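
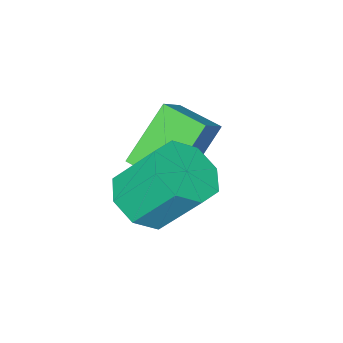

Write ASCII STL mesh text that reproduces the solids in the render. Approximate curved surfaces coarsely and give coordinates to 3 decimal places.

solid 
facet normal 0.316 -0.537 -0.782
outer loop
vertex 0.53 2.823 -3.311
vertex -0.348 2.198 -3.237
vertex -0.101 3.109 -3.762
endloop
endfacet
facet normal 0.563 0.770 -0.300
outer loop
vertex 0.53 2.823 -3.311
vertex -0.101 3.109 -3.762
vertex -0.075 3.847 -1.816
endloop
endfacet
facet normal 0.564 0.770 -0.299
outer loop
vertex -0.075 3.847 -1.816
vertex -0.101 3.109 -3.762
vertex -0.705 4.133 -2.267
endloop
endfacet
facet normal -0.317 0.536 0.783
outer loop
vertex -0.075 3.847 -1.816
vertex -0.705 4.133 -2.267
vertex -0.952 3.222 -1.743
endloop
endfacet
facet normal 0.316 -0.537 -0.782
outer loop
vertex -0.101 3.109 -3.762
vertex -0.348 2.198 -3.237
vertex -0.876 2.862 -3.906
endloop
endfacet
facet normal -0.141 0.789 -0.598
outer loop
vertex -0.101 3.109 -3.762
vertex -0.876 2.862 -3.906
vertex -0.705 4.133 -2.267
endloop
endfacet
facet normal -0.140 0.789 -0.598
outer loop
vertex -0.705 4.133 -2.267
vertex -0.876 2.862 -3.906
vertex -1.481 3.886 -2.411
endloop
endfacet
facet normal -0.316 0.536 0.783
outer loop
vertex -0.705 4.133 -2.267
vertex -1.481 3.886 -2.411
vertex -0.952 3.222 -1.743
endloop
endfacet
facet normal 0.317 -0.536 -0.782
outer loop
vertex -0.876 2.862 -3.906
vertex -0.348 2.198 -3.237
vertex -1.342 2.225 -3.658
endloop
endfacet
facet normal -0.763 0.346 -0.546
outer loop
vertex -0.876 2.862 -3.906
vertex -1.342 2.225 -3.658
vertex -1.481 3.886 -2.411
endloop
endfacet
facet normal -0.763 0.346 -0.546
outer loop
vertex -1.481 3.886 -2.411
vertex -1.342 2.225 -3.658
vertex -1.947 3.249 -2.163
endloop
endfacet
facet normal -0.316 0.536 0.783
outer loop
vertex -1.481 3.886 -2.411
vertex -1.947 3.249 -2.163
vertex -0.952 3.222 -1.743
endloop
endfacet
facet normal 0.317 -0.536 -0.782
outer loop
vertex -1.342 2.225 -3.658
vertex -0.348 2.198 -3.237
vertex -1.225 1.573 -3.164
endloop
endfacet
facet normal -0.938 -0.300 -0.174
outer loop
vertex -1.342 2.225 -3.658
vertex -1.225 1.573 -3.164
vertex -1.947 3.249 -2.163
endloop
endfacet
facet normal -0.938 -0.300 -0.174
outer loop
vertex -1.947 3.249 -2.163
vertex -1.225 1.573 -3.164
vertex -1.83 2.597 -1.669
endloop
endfacet
facet normal -0.316 0.536 0.783
outer loop
vertex -1.947 3.249 -2.163
vertex -1.83 2.597 -1.669
vertex -0.952 3.222 -1.743
endloop
endfacet
facet normal 0.317 -0.536 -0.783
outer loop
vertex -1.225 1.573 -3.164
vertex -0.348 2.198 -3.237
vertex -0.595 1.287 -2.713
endloop
endfacet
facet normal -0.564 -0.770 0.299
outer loop
vertex -1.225 1.573 -3.164
vertex -0.595 1.287 -2.713
vertex -1.83 2.597 -1.669
endloop
endfacet
facet normal -0.563 -0.770 0.300
outer loop
vertex -1.83 2.597 -1.669
vertex -0.595 1.287 -2.713
vertex -1.199 2.311 -1.218
endloop
endfacet
facet normal -0.316 0.537 0.782
outer loop
vertex -1.83 2.597 -1.669
vertex -1.199 2.311 -1.218
vertex -0.952 3.222 -1.743
endloop
endfacet
facet normal 0.316 -0.536 -0.783
outer loop
vertex -0.595 1.287 -2.713
vertex -0.348 2.198 -3.237
vertex 0.181 1.534 -2.569
endloop
endfacet
facet normal 0.140 -0.789 0.597
outer loop
vertex -0.595 1.287 -2.713
vertex 0.181 1.534 -2.569
vertex -1.199 2.311 -1.218
endloop
endfacet
facet normal 0.141 -0.789 0.598
outer loop
vertex -1.199 2.311 -1.218
vertex 0.181 1.534 -2.569
vertex -0.424 2.558 -1.074
endloop
endfacet
facet normal -0.316 0.537 0.782
outer loop
vertex -1.199 2.311 -1.218
vertex -0.424 2.558 -1.074
vertex -0.952 3.222 -1.743
endloop
endfacet
facet normal 0.316 -0.536 -0.783
outer loop
vertex 0.181 1.534 -2.569
vertex -0.348 2.198 -3.237
vertex 0.647 2.171 -2.817
endloop
endfacet
facet normal 0.763 -0.346 0.546
outer loop
vertex 0.181 1.534 -2.569
vertex 0.647 2.171 -2.817
vertex -0.424 2.558 -1.074
endloop
endfacet
facet normal 0.763 -0.346 0.546
outer loop
vertex -0.424 2.558 -1.074
vertex 0.647 2.171 -2.817
vertex 0.042 3.195 -1.322
endloop
endfacet
facet normal -0.317 0.536 0.782
outer loop
vertex -0.424 2.558 -1.074
vertex 0.042 3.195 -1.322
vertex -0.952 3.222 -1.743
endloop
endfacet
facet normal 0.316 -0.536 -0.783
outer loop
vertex 0.647 2.171 -2.817
vertex -0.348 2.198 -3.237
vertex 0.53 2.823 -3.311
endloop
endfacet
facet normal 0.938 0.300 0.174
outer loop
vertex 0.647 2.171 -2.817
vertex 0.53 2.823 -3.311
vertex 0.042 3.195 -1.322
endloop
endfacet
facet normal 0.938 0.300 0.174
outer loop
vertex 0.042 3.195 -1.322
vertex 0.53 2.823 -3.311
vertex -0.075 3.847 -1.816
endloop
endfacet
facet normal -0.317 0.536 0.782
outer loop
vertex 0.042 3.195 -1.322
vertex -0.075 3.847 -1.816
vertex -0.952 3.222 -1.743
endloop
endfacet
facet normal -0.734 -0.302 -0.608
outer loop
vertex -3.459 -0.14 -2.454
vertex -3.822 1.233 -2.697
vertex -2.078 -0.075 -4.153
endloop
endfacet
facet normal 0.252 -0.953 0.169
outer loop
vertex -1.198 0.287 -3.423
vertex -3.459 -0.14 -2.454
vertex -2.078 -0.075 -4.153
endloop
endfacet
facet normal -0.734 -0.302 -0.608
outer loop
vertex -2.078 -0.075 -4.153
vertex -3.822 1.233 -2.697
vertex -2.441 1.297 -4.396
endloop
endfacet
facet normal 0.631 0.030 -0.775
outer loop
vertex -2.441 1.297 -4.396
vertex -1.198 0.287 -3.423
vertex -2.078 -0.075 -4.153
endloop
endfacet
facet normal -0.631 -0.030 0.775
outer loop
vertex -3.459 -0.14 -2.454
vertex -2.942 1.595 -1.967
vertex -3.822 1.233 -2.697
endloop
endfacet
facet normal 0.252 -0.953 0.169
outer loop
vertex -2.579 0.223 -1.724
vertex -3.459 -0.14 -2.454
vertex -1.198 0.287 -3.423
endloop
endfacet
facet normal -0.631 -0.030 0.775
outer loop
vertex -2.579 0.223 -1.724
vertex -2.942 1.595 -1.967
vertex -3.459 -0.14 -2.454
endloop
endfacet
facet normal -0.252 0.953 -0.169
outer loop
vertex -3.822 1.233 -2.697
vertex -2.942 1.595 -1.967
vertex -2.441 1.297 -4.396
endloop
endfacet
facet normal 0.631 0.030 -0.775
outer loop
vertex -1.561 1.66 -3.666
vertex -1.198 0.287 -3.423
vertex -2.441 1.297 -4.396
endloop
endfacet
facet normal -0.253 0.953 -0.169
outer loop
vertex -2.441 1.297 -4.396
vertex -2.942 1.595 -1.967
vertex -1.561 1.66 -3.666
endloop
endfacet
facet normal 0.734 0.302 0.608
outer loop
vertex -1.561 1.66 -3.666
vertex -2.579 0.223 -1.724
vertex -1.198 0.287 -3.423
endloop
endfacet
facet normal 0.734 0.302 0.608
outer loop
vertex -2.942 1.595 -1.967
vertex -2.579 0.223 -1.724
vertex -1.561 1.66 -3.666
endloop
endfacet

endsolid


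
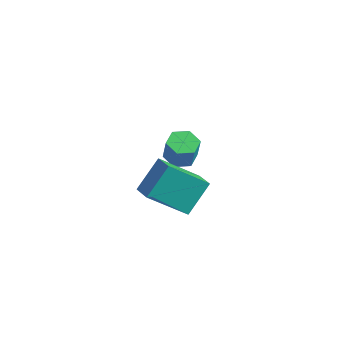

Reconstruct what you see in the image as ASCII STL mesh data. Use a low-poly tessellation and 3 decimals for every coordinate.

solid 
facet normal -0.177 0.054 -0.983
outer loop
vertex -1.638 1.882 -0.794
vertex -2.099 1.427 -0.736
vertex -2.253 2.056 -0.674
endloop
endfacet
facet normal 0.273 0.962 0.004
outer loop
vertex -1.638 1.882 -0.794
vertex -2.253 2.056 -0.674
vertex -1.46 1.827 0.199
endloop
endfacet
facet normal 0.273 0.962 0.004
outer loop
vertex -1.46 1.827 0.199
vertex -2.253 2.056 -0.674
vertex -2.074 2.001 0.318
endloop
endfacet
facet normal 0.175 -0.054 0.983
outer loop
vertex -1.46 1.827 0.199
vertex -2.074 2.001 0.318
vertex -1.921 1.373 0.256
endloop
endfacet
facet normal -0.177 0.054 -0.983
outer loop
vertex -2.253 2.056 -0.674
vertex -2.099 1.427 -0.736
vertex -2.714 1.601 -0.616
endloop
endfacet
facet normal -0.683 0.712 0.163
outer loop
vertex -2.253 2.056 -0.674
vertex -2.714 1.601 -0.616
vertex -2.074 2.001 0.318
endloop
endfacet
facet normal -0.681 0.714 0.161
outer loop
vertex -2.074 2.001 0.318
vertex -2.714 1.601 -0.616
vertex -2.536 1.547 0.376
endloop
endfacet
facet normal 0.176 -0.054 0.983
outer loop
vertex -2.074 2.001 0.318
vertex -2.536 1.547 0.376
vertex -1.921 1.373 0.256
endloop
endfacet
facet normal -0.176 0.055 -0.983
outer loop
vertex -2.714 1.601 -0.616
vertex -2.099 1.427 -0.736
vertex -2.56 0.973 -0.679
endloop
endfacet
facet normal -0.955 -0.250 0.158
outer loop
vertex -2.714 1.601 -0.616
vertex -2.56 0.973 -0.679
vertex -2.536 1.547 0.376
endloop
endfacet
facet normal -0.955 -0.249 0.157
outer loop
vertex -2.536 1.547 0.376
vertex -2.56 0.973 -0.679
vertex -2.382 0.918 0.314
endloop
endfacet
facet normal 0.177 -0.054 0.983
outer loop
vertex -2.536 1.547 0.376
vertex -2.382 0.918 0.314
vertex -1.921 1.373 0.256
endloop
endfacet
facet normal -0.175 0.054 -0.983
outer loop
vertex -2.56 0.973 -0.679
vertex -2.099 1.427 -0.736
vertex -1.946 0.799 -0.798
endloop
endfacet
facet normal -0.273 -0.962 -0.004
outer loop
vertex -2.56 0.973 -0.679
vertex -1.946 0.799 -0.798
vertex -2.382 0.918 0.314
endloop
endfacet
facet normal -0.273 -0.962 -0.004
outer loop
vertex -2.382 0.918 0.314
vertex -1.946 0.799 -0.798
vertex -1.767 0.744 0.194
endloop
endfacet
facet normal 0.177 -0.054 0.983
outer loop
vertex -2.382 0.918 0.314
vertex -1.767 0.744 0.194
vertex -1.921 1.373 0.256
endloop
endfacet
facet normal -0.176 0.054 -0.983
outer loop
vertex -1.946 0.799 -0.798
vertex -2.099 1.427 -0.736
vertex -1.484 1.253 -0.856
endloop
endfacet
facet normal 0.681 -0.714 -0.162
outer loop
vertex -1.946 0.799 -0.798
vertex -1.484 1.253 -0.856
vertex -1.767 0.744 0.194
endloop
endfacet
facet normal 0.683 -0.712 -0.161
outer loop
vertex -1.767 0.744 0.194
vertex -1.484 1.253 -0.856
vertex -1.306 1.199 0.136
endloop
endfacet
facet normal 0.177 -0.054 0.983
outer loop
vertex -1.767 0.744 0.194
vertex -1.306 1.199 0.136
vertex -1.921 1.373 0.256
endloop
endfacet
facet normal -0.177 0.054 -0.983
outer loop
vertex -1.484 1.253 -0.856
vertex -2.099 1.427 -0.736
vertex -1.638 1.882 -0.794
endloop
endfacet
facet normal 0.955 0.249 -0.158
outer loop
vertex -1.484 1.253 -0.856
vertex -1.638 1.882 -0.794
vertex -1.306 1.199 0.136
endloop
endfacet
facet normal 0.955 0.250 -0.157
outer loop
vertex -1.306 1.199 0.136
vertex -1.638 1.882 -0.794
vertex -1.46 1.827 0.199
endloop
endfacet
facet normal 0.176 -0.055 0.983
outer loop
vertex -1.306 1.199 0.136
vertex -1.46 1.827 0.199
vertex -1.921 1.373 0.256
endloop
endfacet
facet normal -0.824 0.443 -0.353
outer loop
vertex -0.476 -3.473 2.589
vertex -0.32 -2.421 3.545
vertex 0.564 -2.515 1.365
endloop
endfacet
facet normal -0.109 -0.736 -0.669
outer loop
vertex 1.24 -2.879 1.655
vertex -0.476 -3.473 2.589
vertex 0.564 -2.515 1.365
endloop
endfacet
facet normal -0.824 0.444 -0.353
outer loop
vertex 0.564 -2.515 1.365
vertex -0.32 -2.421 3.545
vertex 0.721 -1.463 2.321
endloop
endfacet
facet normal 0.556 0.512 -0.655
outer loop
vertex 0.721 -1.463 2.321
vertex 1.24 -2.879 1.655
vertex 0.564 -2.515 1.365
endloop
endfacet
facet normal -0.556 -0.512 0.654
outer loop
vertex -0.476 -3.473 2.589
vertex 0.356 -2.785 3.835
vertex -0.32 -2.421 3.545
endloop
endfacet
facet normal -0.109 -0.735 -0.669
outer loop
vertex 0.199 -3.837 2.879
vertex -0.476 -3.473 2.589
vertex 1.24 -2.879 1.655
endloop
endfacet
facet normal -0.557 -0.512 0.654
outer loop
vertex 0.199 -3.837 2.879
vertex 0.356 -2.785 3.835
vertex -0.476 -3.473 2.589
endloop
endfacet
facet normal 0.109 0.736 0.669
outer loop
vertex -0.32 -2.421 3.545
vertex 0.356 -2.785 3.835
vertex 0.721 -1.463 2.321
endloop
endfacet
facet normal 0.557 0.512 -0.654
outer loop
vertex 1.396 -1.827 2.611
vertex 1.24 -2.879 1.655
vertex 0.721 -1.463 2.321
endloop
endfacet
facet normal 0.109 0.736 0.669
outer loop
vertex 0.721 -1.463 2.321
vertex 0.356 -2.785 3.835
vertex 1.396 -1.827 2.611
endloop
endfacet
facet normal 0.824 -0.443 0.354
outer loop
vertex 1.396 -1.827 2.611
vertex 0.199 -3.837 2.879
vertex 1.24 -2.879 1.655
endloop
endfacet
facet normal 0.824 -0.444 0.353
outer loop
vertex 0.356 -2.785 3.835
vertex 0.199 -3.837 2.879
vertex 1.396 -1.827 2.611
endloop
endfacet

endsolid


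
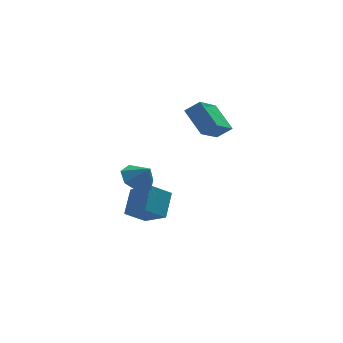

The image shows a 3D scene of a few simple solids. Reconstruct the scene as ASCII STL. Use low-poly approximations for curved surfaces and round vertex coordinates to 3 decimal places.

solid 
facet normal -0.469 0.442 -0.765
outer loop
vertex -2.553 -1.374 -1.462
vertex -3.141 -0.885 -0.819
vertex -2.259 -0.602 -1.196
endloop
endfacet
facet normal 0.934 -0.358 0.006
outer loop
vertex -2.553 -1.374 -1.462
vertex -2.259 -0.602 -1.196
vertex -2.579 -1.415 0.099
endloop
endfacet
facet normal -0.469 0.442 -0.765
outer loop
vertex -2.259 -0.602 -1.196
vertex -3.141 -0.885 -0.819
vertex -2.63 -0.043 -0.646
endloop
endfacet
facet normal 0.899 0.234 0.369
outer loop
vertex -2.259 -0.602 -1.196
vertex -2.63 -0.043 -0.646
vertex -2.579 -1.415 0.099
endloop
endfacet
facet normal -0.469 0.442 -0.765
outer loop
vertex -2.63 -0.043 -0.646
vertex -3.141 -0.885 -0.819
vertex -3.385 -0.118 -0.226
endloop
endfacet
facet normal 0.400 0.449 0.799
outer loop
vertex -2.63 -0.043 -0.646
vertex -3.385 -0.118 -0.226
vertex -2.579 -1.415 0.099
endloop
endfacet
facet normal -0.469 0.442 -0.765
outer loop
vertex -3.385 -0.118 -0.226
vertex -3.141 -0.885 -0.819
vertex -3.957 -0.77 -0.252
endloop
endfacet
facet normal -0.189 0.127 0.974
outer loop
vertex -3.385 -0.118 -0.226
vertex -3.957 -0.77 -0.252
vertex -2.579 -1.415 0.099
endloop
endfacet
facet normal -0.469 0.442 -0.764
outer loop
vertex -3.957 -0.77 -0.252
vertex -3.141 -0.885 -0.819
vertex -3.914 -1.509 -0.706
endloop
endfacet
facet normal -0.424 -0.492 0.760
outer loop
vertex -3.957 -0.77 -0.252
vertex -3.914 -1.509 -0.706
vertex -2.579 -1.415 0.099
endloop
endfacet
facet normal -0.468 0.442 -0.765
outer loop
vertex -3.914 -1.509 -0.706
vertex -3.141 -0.885 -0.819
vertex -3.289 -1.778 -1.244
endloop
endfacet
facet normal -0.128 -0.938 0.321
outer loop
vertex -3.914 -1.509 -0.706
vertex -3.289 -1.778 -1.244
vertex -2.579 -1.415 0.099
endloop
endfacet
facet normal -0.469 0.442 -0.765
outer loop
vertex -3.289 -1.778 -1.244
vertex -3.141 -0.885 -0.819
vertex -2.553 -1.374 -1.462
endloop
endfacet
facet normal 0.478 -0.878 -0.015
outer loop
vertex -3.289 -1.778 -1.244
vertex -2.553 -1.374 -1.462
vertex -2.579 -1.415 0.099
endloop
endfacet
facet normal -0.808 -0.147 0.570
outer loop
vertex -2.072 0.794 -2.38
vertex -2.897 2.025 -3.232
vertex -2.642 -0.352 -3.483
endloop
endfacet
facet normal 0.483 -0.720 0.498
outer loop
vertex -1.503 -0.145 -4.288
vertex -2.072 0.794 -2.38
vertex -2.642 -0.352 -3.483
endloop
endfacet
facet normal -0.808 -0.147 0.570
outer loop
vertex -2.642 -0.352 -3.483
vertex -2.897 2.025 -3.232
vertex -3.468 0.879 -4.336
endloop
endfacet
facet normal -0.338 -0.679 -0.652
outer loop
vertex -3.468 0.879 -4.336
vertex -1.503 -0.145 -4.288
vertex -2.642 -0.352 -3.483
endloop
endfacet
facet normal 0.338 0.678 0.653
outer loop
vertex -2.072 0.794 -2.38
vertex -1.758 2.232 -4.037
vertex -2.897 2.025 -3.232
endloop
endfacet
facet normal 0.482 -0.720 0.498
outer loop
vertex -0.932 1.001 -3.184
vertex -2.072 0.794 -2.38
vertex -1.503 -0.145 -4.288
endloop
endfacet
facet normal 0.337 0.678 0.653
outer loop
vertex -0.932 1.001 -3.184
vertex -1.758 2.232 -4.037
vertex -2.072 0.794 -2.38
endloop
endfacet
facet normal -0.483 0.720 -0.498
outer loop
vertex -2.897 2.025 -3.232
vertex -1.758 2.232 -4.037
vertex -3.468 0.879 -4.336
endloop
endfacet
facet normal -0.337 -0.678 -0.653
outer loop
vertex -2.328 1.086 -5.14
vertex -1.503 -0.145 -4.288
vertex -3.468 0.879 -4.336
endloop
endfacet
facet normal -0.482 0.720 -0.499
outer loop
vertex -3.468 0.879 -4.336
vertex -1.758 2.232 -4.037
vertex -2.328 1.086 -5.14
endloop
endfacet
facet normal 0.808 0.147 -0.570
outer loop
vertex -2.328 1.086 -5.14
vertex -0.932 1.001 -3.184
vertex -1.503 -0.145 -4.288
endloop
endfacet
facet normal 0.808 0.147 -0.570
outer loop
vertex -1.758 2.232 -4.037
vertex -0.932 1.001 -3.184
vertex -2.328 1.086 -5.14
endloop
endfacet
facet normal -0.757 0.193 -0.624
outer loop
vertex -0.268 1.043 2.766
vertex 0.882 2.323 1.767
vertex 0.286 -0.306 1.677
endloop
endfacet
facet normal -0.578 -0.643 0.502
outer loop
vertex 1.058 -0.503 2.313
vertex -0.268 1.043 2.766
vertex 0.286 -0.306 1.677
endloop
endfacet
facet normal -0.757 0.193 -0.624
outer loop
vertex 0.286 -0.306 1.677
vertex 0.882 2.323 1.767
vertex 1.436 0.974 0.677
endloop
endfacet
facet normal 0.304 -0.741 -0.599
outer loop
vertex 1.436 0.974 0.677
vertex 1.058 -0.503 2.313
vertex 0.286 -0.306 1.677
endloop
endfacet
facet normal -0.304 0.741 0.599
outer loop
vertex -0.268 1.043 2.766
vertex 1.654 2.126 2.403
vertex 0.882 2.323 1.767
endloop
endfacet
facet normal -0.578 -0.643 0.502
outer loop
vertex 0.504 0.846 3.403
vertex -0.268 1.043 2.766
vertex 1.058 -0.503 2.313
endloop
endfacet
facet normal -0.305 0.741 0.598
outer loop
vertex 0.504 0.846 3.403
vertex 1.654 2.126 2.403
vertex -0.268 1.043 2.766
endloop
endfacet
facet normal 0.578 0.643 -0.502
outer loop
vertex 0.882 2.323 1.767
vertex 1.654 2.126 2.403
vertex 1.436 0.974 0.677
endloop
endfacet
facet normal 0.305 -0.741 -0.598
outer loop
vertex 2.208 0.777 1.314
vertex 1.058 -0.503 2.313
vertex 1.436 0.974 0.677
endloop
endfacet
facet normal 0.578 0.643 -0.502
outer loop
vertex 1.436 0.974 0.677
vertex 1.654 2.126 2.403
vertex 2.208 0.777 1.314
endloop
endfacet
facet normal 0.757 -0.193 0.624
outer loop
vertex 2.208 0.777 1.314
vertex 0.504 0.846 3.403
vertex 1.058 -0.503 2.313
endloop
endfacet
facet normal 0.757 -0.193 0.624
outer loop
vertex 1.654 2.126 2.403
vertex 0.504 0.846 3.403
vertex 2.208 0.777 1.314
endloop
endfacet

endsolid


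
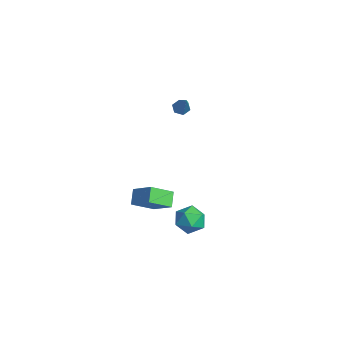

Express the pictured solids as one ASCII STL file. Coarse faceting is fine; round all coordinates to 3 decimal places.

solid 
facet normal -0.602 0.170 -0.780
outer loop
vertex -2.724 2.027 2.696
vertex -3.15 2.124 3.046
vertex -2.82 2.546 2.883
endloop
endfacet
facet normal 0.897 0.287 -0.336
outer loop
vertex -2.724 2.027 2.696
vertex -2.82 2.546 2.883
vertex -1.91 1.776 4.654
endloop
endfacet
facet normal -0.602 0.170 -0.780
outer loop
vertex -2.82 2.546 2.883
vertex -3.15 2.124 3.046
vertex -3.246 2.643 3.233
endloop
endfacet
facet normal 0.372 0.906 0.202
outer loop
vertex -2.82 2.546 2.883
vertex -3.246 2.643 3.233
vertex -1.91 1.776 4.654
endloop
endfacet
facet normal -0.602 0.170 -0.780
outer loop
vertex -3.246 2.643 3.233
vertex -3.15 2.124 3.046
vertex -3.576 2.221 3.396
endloop
endfacet
facet normal -0.387 0.580 0.717
outer loop
vertex -3.246 2.643 3.233
vertex -3.576 2.221 3.396
vertex -1.91 1.776 4.654
endloop
endfacet
facet normal -0.602 0.170 -0.780
outer loop
vertex -3.576 2.221 3.396
vertex -3.15 2.124 3.046
vertex -3.48 1.702 3.209
endloop
endfacet
facet normal -0.621 -0.365 0.694
outer loop
vertex -3.576 2.221 3.396
vertex -3.48 1.702 3.209
vertex -1.91 1.776 4.654
endloop
endfacet
facet normal -0.601 0.169 -0.781
outer loop
vertex -3.48 1.702 3.209
vertex -3.15 2.124 3.046
vertex -3.054 1.605 2.86
endloop
endfacet
facet normal -0.097 -0.983 0.155
outer loop
vertex -3.48 1.702 3.209
vertex -3.054 1.605 2.86
vertex -1.91 1.776 4.654
endloop
endfacet
facet normal -0.603 0.168 -0.780
outer loop
vertex -3.054 1.605 2.86
vertex -3.15 2.124 3.046
vertex -2.724 2.027 2.696
endloop
endfacet
facet normal 0.662 -0.658 -0.360
outer loop
vertex -3.054 1.605 2.86
vertex -2.724 2.027 2.696
vertex -1.91 1.776 4.654
endloop
endfacet
facet normal -0.914 0.131 0.385
outer loop
vertex -0.159 0.938 -3.981
vertex -0.052 0.052 -3.426
vertex 0.253 0.97 -3.014
endloop
endfacet
facet normal -0.609 0.757 0.235
outer loop
vertex -0.159 0.938 -3.981
vertex 0.253 0.97 -3.014
vertex 0.675 1.548 -3.784
endloop
endfacet
facet normal -0.451 0.765 -0.460
outer loop
vertex -0.159 0.938 -3.981
vertex 0.675 1.548 -3.784
vertex 0.631 0.987 -4.673
endloop
endfacet
facet normal -0.657 0.142 -0.740
outer loop
vertex -0.159 0.938 -3.981
vertex 0.631 0.987 -4.673
vertex 0.182 0.062 -4.452
endloop
endfacet
facet normal -0.943 -0.250 -0.218
outer loop
vertex -0.159 0.938 -3.981
vertex 0.182 0.062 -4.452
vertex -0.052 0.052 -3.426
endloop
endfacet
facet normal 0.002 0.799 0.601
outer loop
vertex 0.675 1.548 -3.784
vertex 0.253 0.97 -3.014
vertex 1.298 1.038 -3.108
endloop
endfacet
facet normal -0.490 -0.216 0.844
outer loop
vertex 0.253 0.97 -3.014
vertex -0.052 0.052 -3.426
vertex 0.849 0.113 -2.887
endloop
endfacet
facet normal -0.539 -0.832 -0.131
outer loop
vertex -0.052 0.052 -3.426
vertex 0.182 0.062 -4.452
vertex 0.805 -0.448 -3.776
endloop
endfacet
facet normal -0.075 -0.197 -0.978
outer loop
vertex 0.182 0.062 -4.452
vertex 0.631 0.987 -4.673
vertex 1.227 0.13 -4.546
endloop
endfacet
facet normal 0.259 0.811 -0.525
outer loop
vertex 0.631 0.987 -4.673
vertex 0.675 1.548 -3.784
vertex 1.532 1.048 -4.134
endloop
endfacet
facet normal 0.657 -0.142 0.740
outer loop
vertex 1.639 0.162 -3.579
vertex 1.298 1.038 -3.108
vertex 0.849 0.113 -2.887
endloop
endfacet
facet normal 0.451 -0.765 0.460
outer loop
vertex 1.639 0.162 -3.579
vertex 0.849 0.113 -2.887
vertex 0.805 -0.448 -3.776
endloop
endfacet
facet normal 0.609 -0.757 -0.235
outer loop
vertex 1.639 0.162 -3.579
vertex 0.805 -0.448 -3.776
vertex 1.227 0.13 -4.546
endloop
endfacet
facet normal 0.914 -0.131 -0.385
outer loop
vertex 1.639 0.162 -3.579
vertex 1.227 0.13 -4.546
vertex 1.532 1.048 -4.134
endloop
endfacet
facet normal 0.943 0.250 0.218
outer loop
vertex 1.639 0.162 -3.579
vertex 1.532 1.048 -4.134
vertex 1.298 1.038 -3.108
endloop
endfacet
facet normal 0.075 0.197 0.978
outer loop
vertex 0.849 0.113 -2.887
vertex 1.298 1.038 -3.108
vertex 0.253 0.97 -3.014
endloop
endfacet
facet normal -0.259 -0.811 0.525
outer loop
vertex 0.805 -0.448 -3.776
vertex 0.849 0.113 -2.887
vertex -0.052 0.052 -3.426
endloop
endfacet
facet normal -0.002 -0.799 -0.601
outer loop
vertex 1.227 0.13 -4.546
vertex 0.805 -0.448 -3.776
vertex 0.182 0.062 -4.452
endloop
endfacet
facet normal 0.490 0.216 -0.844
outer loop
vertex 1.532 1.048 -4.134
vertex 1.227 0.13 -4.546
vertex 0.631 0.987 -4.673
endloop
endfacet
facet normal 0.539 0.832 0.131
outer loop
vertex 1.298 1.038 -3.108
vertex 1.532 1.048 -4.134
vertex 0.675 1.548 -3.784
endloop
endfacet
facet normal -0.765 -0.298 -0.571
outer loop
vertex -2.714 -1.505 -4.138
vertex -3.423 -0.989 -3.457
vertex -2.571 -0.054 -5.087
endloop
endfacet
facet normal 0.638 -0.465 -0.614
outer loop
vertex -1.277 0.449 -4.123
vertex -2.714 -1.505 -4.138
vertex -2.571 -0.054 -5.087
endloop
endfacet
facet normal -0.766 -0.297 -0.571
outer loop
vertex -2.571 -0.054 -5.087
vertex -3.423 -0.989 -3.457
vertex -3.279 0.462 -4.406
endloop
endfacet
facet normal 0.083 0.834 -0.546
outer loop
vertex -3.279 0.462 -4.406
vertex -1.277 0.449 -4.123
vertex -2.571 -0.054 -5.087
endloop
endfacet
facet normal -0.083 -0.834 0.546
outer loop
vertex -2.714 -1.505 -4.138
vertex -2.129 -0.486 -2.493
vertex -3.423 -0.989 -3.457
endloop
endfacet
facet normal 0.638 -0.465 -0.614
outer loop
vertex -1.421 -1.002 -3.174
vertex -2.714 -1.505 -4.138
vertex -1.277 0.449 -4.123
endloop
endfacet
facet normal -0.083 -0.834 0.546
outer loop
vertex -1.421 -1.002 -3.174
vertex -2.129 -0.486 -2.493
vertex -2.714 -1.505 -4.138
endloop
endfacet
facet normal -0.638 0.465 0.614
outer loop
vertex -3.423 -0.989 -3.457
vertex -2.129 -0.486 -2.493
vertex -3.279 0.462 -4.406
endloop
endfacet
facet normal 0.083 0.834 -0.546
outer loop
vertex -1.986 0.965 -3.442
vertex -1.277 0.449 -4.123
vertex -3.279 0.462 -4.406
endloop
endfacet
facet normal -0.638 0.464 0.614
outer loop
vertex -3.279 0.462 -4.406
vertex -2.129 -0.486 -2.493
vertex -1.986 0.965 -3.442
endloop
endfacet
facet normal 0.765 0.298 0.571
outer loop
vertex -1.986 0.965 -3.442
vertex -1.421 -1.002 -3.174
vertex -1.277 0.449 -4.123
endloop
endfacet
facet normal 0.766 0.298 0.570
outer loop
vertex -2.129 -0.486 -2.493
vertex -1.421 -1.002 -3.174
vertex -1.986 0.965 -3.442
endloop
endfacet

endsolid


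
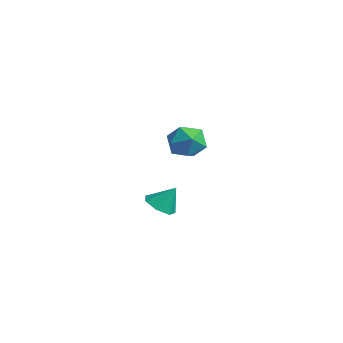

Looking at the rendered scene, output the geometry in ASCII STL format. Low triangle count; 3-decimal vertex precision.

solid 
facet normal -0.213 0.305 0.928
outer loop
vertex -1.475 1.622 1.966
vertex -2.331 1.462 1.822
vertex -1.813 0.827 2.15
endloop
endfacet
facet normal 0.439 0.021 0.898
outer loop
vertex -1.475 1.622 1.966
vertex -1.813 0.827 2.15
vertex -1.022 0.892 1.762
endloop
endfacet
facet normal 0.819 0.391 0.420
outer loop
vertex -1.475 1.622 1.966
vertex -1.022 0.892 1.762
vertex -1.052 1.567 1.193
endloop
endfacet
facet normal 0.400 0.903 0.155
outer loop
vertex -1.475 1.622 1.966
vertex -1.052 1.567 1.193
vertex -1.861 1.919 1.23
endloop
endfacet
facet normal -0.238 0.851 0.468
outer loop
vertex -1.475 1.622 1.966
vertex -1.861 1.919 1.23
vertex -2.331 1.462 1.822
endloop
endfacet
facet normal 0.377 -0.650 0.660
outer loop
vertex -1.022 0.892 1.762
vertex -1.813 0.827 2.15
vertex -1.599 0.281 1.49
endloop
endfacet
facet normal -0.680 -0.189 0.708
outer loop
vertex -1.813 0.827 2.15
vertex -2.331 1.462 1.822
vertex -2.408 0.633 1.527
endloop
endfacet
facet normal -0.719 0.694 -0.035
outer loop
vertex -2.331 1.462 1.822
vertex -1.861 1.919 1.23
vertex -2.438 1.308 0.958
endloop
endfacet
facet normal 0.314 0.779 -0.543
outer loop
vertex -1.861 1.919 1.23
vertex -1.052 1.567 1.193
vertex -1.647 1.373 0.57
endloop
endfacet
facet normal 0.992 -0.052 -0.114
outer loop
vertex -1.052 1.567 1.193
vertex -1.022 0.892 1.762
vertex -1.129 0.738 0.898
endloop
endfacet
facet normal -0.400 -0.903 -0.155
outer loop
vertex -1.985 0.578 0.754
vertex -1.599 0.281 1.49
vertex -2.408 0.633 1.527
endloop
endfacet
facet normal -0.819 -0.391 -0.420
outer loop
vertex -1.985 0.578 0.754
vertex -2.408 0.633 1.527
vertex -2.438 1.308 0.958
endloop
endfacet
facet normal -0.439 -0.021 -0.898
outer loop
vertex -1.985 0.578 0.754
vertex -2.438 1.308 0.958
vertex -1.647 1.373 0.57
endloop
endfacet
facet normal 0.213 -0.305 -0.928
outer loop
vertex -1.985 0.578 0.754
vertex -1.647 1.373 0.57
vertex -1.129 0.738 0.898
endloop
endfacet
facet normal 0.238 -0.851 -0.468
outer loop
vertex -1.985 0.578 0.754
vertex -1.129 0.738 0.898
vertex -1.599 0.281 1.49
endloop
endfacet
facet normal -0.314 -0.779 0.543
outer loop
vertex -2.408 0.633 1.527
vertex -1.599 0.281 1.49
vertex -1.813 0.827 2.15
endloop
endfacet
facet normal -0.992 0.052 0.114
outer loop
vertex -2.438 1.308 0.958
vertex -2.408 0.633 1.527
vertex -2.331 1.462 1.822
endloop
endfacet
facet normal -0.377 0.650 -0.660
outer loop
vertex -1.647 1.373 0.57
vertex -2.438 1.308 0.958
vertex -1.861 1.919 1.23
endloop
endfacet
facet normal 0.680 0.189 -0.708
outer loop
vertex -1.129 0.738 0.898
vertex -1.647 1.373 0.57
vertex -1.052 1.567 1.193
endloop
endfacet
facet normal 0.719 -0.694 0.035
outer loop
vertex -1.599 0.281 1.49
vertex -1.129 0.738 0.898
vertex -1.022 0.892 1.762
endloop
endfacet
facet normal -0.295 -0.479 -0.827
outer loop
vertex 3.367 -2.727 0.517
vertex 3.07 -3.184 0.888
vertex 2.82 -2.621 0.651
endloop
endfacet
facet normal 0.184 0.983 -0.026
outer loop
vertex 3.367 -2.727 0.517
vertex 2.82 -2.621 0.651
vertex 3.37 -2.696 1.732
endloop
endfacet
facet normal -0.294 -0.479 -0.827
outer loop
vertex 2.82 -2.621 0.651
vertex 3.07 -3.184 0.888
vertex 2.461 -2.94 0.963
endloop
endfacet
facet normal -0.475 0.827 0.299
outer loop
vertex 2.82 -2.621 0.651
vertex 2.461 -2.94 0.963
vertex 3.37 -2.696 1.732
endloop
endfacet
facet normal -0.294 -0.479 -0.827
outer loop
vertex 2.461 -2.94 0.963
vertex 3.07 -3.184 0.888
vertex 2.561 -3.443 1.219
endloop
endfacet
facet normal -0.664 0.230 0.712
outer loop
vertex 2.461 -2.94 0.963
vertex 2.561 -3.443 1.219
vertex 3.37 -2.696 1.732
endloop
endfacet
facet normal -0.294 -0.479 -0.827
outer loop
vertex 2.561 -3.443 1.219
vertex 3.07 -3.184 0.888
vertex 3.044 -3.751 1.226
endloop
endfacet
facet normal -0.241 -0.358 0.902
outer loop
vertex 2.561 -3.443 1.219
vertex 3.044 -3.751 1.226
vertex 3.37 -2.696 1.732
endloop
endfacet
facet normal -0.295 -0.479 -0.827
outer loop
vertex 3.044 -3.751 1.226
vertex 3.07 -3.184 0.888
vertex 3.546 -3.632 0.978
endloop
endfacet
facet normal 0.476 -0.496 0.726
outer loop
vertex 3.044 -3.751 1.226
vertex 3.546 -3.632 0.978
vertex 3.37 -2.696 1.732
endloop
endfacet
facet normal -0.294 -0.479 -0.827
outer loop
vertex 3.546 -3.632 0.978
vertex 3.07 -3.184 0.888
vertex 3.69 -3.176 0.663
endloop
endfacet
facet normal 0.945 -0.079 0.318
outer loop
vertex 3.546 -3.632 0.978
vertex 3.69 -3.176 0.663
vertex 3.37 -2.696 1.732
endloop
endfacet
facet normal -0.294 -0.480 -0.827
outer loop
vertex 3.69 -3.176 0.663
vertex 3.07 -3.184 0.888
vertex 3.367 -2.727 0.517
endloop
endfacet
facet normal 0.814 0.580 -0.017
outer loop
vertex 3.69 -3.176 0.663
vertex 3.367 -2.727 0.517
vertex 3.37 -2.696 1.732
endloop
endfacet

endsolid


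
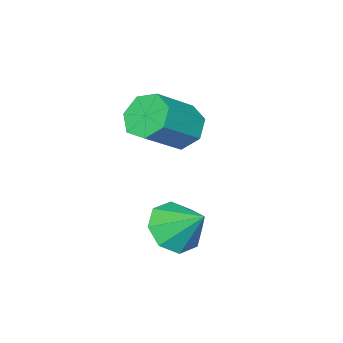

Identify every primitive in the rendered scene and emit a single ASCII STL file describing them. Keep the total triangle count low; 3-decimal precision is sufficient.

solid 
facet normal -0.794 0.075 -0.604
outer loop
vertex 1.108 0.646 -2.255
vertex 0.616 1.001 -1.564
vertex 1.131 1.441 -2.186
endloop
endfacet
facet normal 0.608 0.051 -0.793
outer loop
vertex 1.108 0.646 -2.255
vertex 1.131 1.441 -2.186
vertex 2.616 0.503 -1.108
endloop
endfacet
facet normal 0.608 0.051 -0.793
outer loop
vertex 2.616 0.503 -1.108
vertex 1.131 1.441 -2.186
vertex 2.639 1.298 -1.039
endloop
endfacet
facet normal 0.794 -0.075 0.603
outer loop
vertex 2.616 0.503 -1.108
vertex 2.639 1.298 -1.039
vertex 2.124 0.859 -0.416
endloop
endfacet
facet normal -0.794 0.076 -0.604
outer loop
vertex 1.131 1.441 -2.186
vertex 0.616 1.001 -1.564
vertex 0.767 1.905 -1.649
endloop
endfacet
facet normal 0.402 0.810 -0.427
outer loop
vertex 1.131 1.441 -2.186
vertex 0.767 1.905 -1.649
vertex 2.639 1.298 -1.039
endloop
endfacet
facet normal 0.402 0.810 -0.427
outer loop
vertex 2.639 1.298 -1.039
vertex 0.767 1.905 -1.649
vertex 2.275 1.762 -0.502
endloop
endfacet
facet normal 0.794 -0.075 0.603
outer loop
vertex 2.639 1.298 -1.039
vertex 2.275 1.762 -0.502
vertex 2.124 0.859 -0.416
endloop
endfacet
facet normal -0.793 0.076 -0.604
outer loop
vertex 0.767 1.905 -1.649
vertex 0.616 1.001 -1.564
vertex 0.288 1.689 -1.047
endloop
endfacet
facet normal -0.106 0.960 0.260
outer loop
vertex 0.767 1.905 -1.649
vertex 0.288 1.689 -1.047
vertex 2.275 1.762 -0.502
endloop
endfacet
facet normal -0.106 0.960 0.260
outer loop
vertex 2.275 1.762 -0.502
vertex 0.288 1.689 -1.047
vertex 1.796 1.546 0.1
endloop
endfacet
facet normal 0.793 -0.075 0.604
outer loop
vertex 2.275 1.762 -0.502
vertex 1.796 1.546 0.1
vertex 2.124 0.859 -0.416
endloop
endfacet
facet normal -0.794 0.075 -0.603
outer loop
vertex 0.288 1.689 -1.047
vertex 0.616 1.001 -1.564
vertex 0.057 0.955 -0.834
endloop
endfacet
facet normal -0.535 0.386 0.751
outer loop
vertex 0.288 1.689 -1.047
vertex 0.057 0.955 -0.834
vertex 1.796 1.546 0.1
endloop
endfacet
facet normal -0.535 0.386 0.751
outer loop
vertex 1.796 1.546 0.1
vertex 0.057 0.955 -0.834
vertex 1.565 0.812 0.313
endloop
endfacet
facet normal 0.794 -0.075 0.604
outer loop
vertex 1.796 1.546 0.1
vertex 1.565 0.812 0.313
vertex 2.124 0.859 -0.416
endloop
endfacet
facet normal -0.794 0.075 -0.603
outer loop
vertex 0.057 0.955 -0.834
vertex 0.616 1.001 -1.564
vertex 0.246 0.256 -1.17
endloop
endfacet
facet normal -0.560 -0.477 0.677
outer loop
vertex 0.057 0.955 -0.834
vertex 0.246 0.256 -1.17
vertex 1.565 0.812 0.313
endloop
endfacet
facet normal -0.560 -0.477 0.677
outer loop
vertex 1.565 0.812 0.313
vertex 0.246 0.256 -1.17
vertex 1.754 0.113 -0.023
endloop
endfacet
facet normal 0.794 -0.076 0.604
outer loop
vertex 1.565 0.812 0.313
vertex 1.754 0.113 -0.023
vertex 2.124 0.859 -0.416
endloop
endfacet
facet normal -0.794 0.075 -0.603
outer loop
vertex 0.246 0.256 -1.17
vertex 0.616 1.001 -1.564
vertex 0.714 0.118 -1.803
endloop
endfacet
facet normal -0.164 -0.982 0.093
outer loop
vertex 0.246 0.256 -1.17
vertex 0.714 0.118 -1.803
vertex 1.754 0.113 -0.023
endloop
endfacet
facet normal -0.163 -0.982 0.092
outer loop
vertex 1.754 0.113 -0.023
vertex 0.714 0.118 -1.803
vertex 2.222 -0.024 -0.656
endloop
endfacet
facet normal 0.794 -0.076 0.603
outer loop
vertex 1.754 0.113 -0.023
vertex 2.222 -0.024 -0.656
vertex 2.124 0.859 -0.416
endloop
endfacet
facet normal -0.794 0.075 -0.604
outer loop
vertex 0.714 0.118 -1.803
vertex 0.616 1.001 -1.564
vertex 1.108 0.646 -2.255
endloop
endfacet
facet normal 0.357 -0.747 -0.561
outer loop
vertex 0.714 0.118 -1.803
vertex 1.108 0.646 -2.255
vertex 2.222 -0.024 -0.656
endloop
endfacet
facet normal 0.356 -0.747 -0.561
outer loop
vertex 2.222 -0.024 -0.656
vertex 1.108 0.646 -2.255
vertex 2.616 0.503 -1.108
endloop
endfacet
facet normal 0.794 -0.076 0.603
outer loop
vertex 2.222 -0.024 -0.656
vertex 2.616 0.503 -1.108
vertex 2.124 0.859 -0.416
endloop
endfacet
facet normal 0.022 -0.748 -0.663
outer loop
vertex 3.956 2.677 -3.805
vertex 3.047 2.97 -4.165
vertex 4.017 3.194 -4.386
endloop
endfacet
facet normal 0.845 0.352 0.402
outer loop
vertex 3.956 2.677 -3.805
vertex 4.017 3.194 -4.386
vertex 3.013 4.15 -3.115
endloop
endfacet
facet normal 0.021 -0.747 -0.665
outer loop
vertex 4.017 3.194 -4.386
vertex 3.047 2.97 -4.165
vertex 3.51 3.581 -4.837
endloop
endfacet
facet normal 0.642 0.764 -0.067
outer loop
vertex 4.017 3.194 -4.386
vertex 3.51 3.581 -4.837
vertex 3.013 4.15 -3.115
endloop
endfacet
facet normal 0.022 -0.747 -0.664
outer loop
vertex 3.51 3.581 -4.837
vertex 3.047 2.97 -4.165
vertex 2.732 3.609 -4.894
endloop
endfacet
facet normal 0.056 0.953 -0.299
outer loop
vertex 3.51 3.581 -4.837
vertex 2.732 3.609 -4.894
vertex 3.013 4.15 -3.115
endloop
endfacet
facet normal 0.022 -0.747 -0.664
outer loop
vertex 2.732 3.609 -4.894
vertex 3.047 2.97 -4.165
vertex 2.139 3.263 -4.524
endloop
endfacet
facet normal -0.569 0.808 -0.156
outer loop
vertex 2.732 3.609 -4.894
vertex 2.139 3.263 -4.524
vertex 3.013 4.15 -3.115
endloop
endfacet
facet normal 0.021 -0.747 -0.664
outer loop
vertex 2.139 3.263 -4.524
vertex 3.047 2.97 -4.165
vertex 2.077 2.745 -3.943
endloop
endfacet
facet normal -0.867 0.414 0.277
outer loop
vertex 2.139 3.263 -4.524
vertex 2.077 2.745 -3.943
vertex 3.013 4.15 -3.115
endloop
endfacet
facet normal 0.021 -0.748 -0.664
outer loop
vertex 2.077 2.745 -3.943
vertex 3.047 2.97 -4.165
vertex 2.584 2.359 -3.492
endloop
endfacet
facet normal -0.664 0.002 0.748
outer loop
vertex 2.077 2.745 -3.943
vertex 2.584 2.359 -3.492
vertex 3.013 4.15 -3.115
endloop
endfacet
facet normal 0.021 -0.747 -0.664
outer loop
vertex 2.584 2.359 -3.492
vertex 3.047 2.97 -4.165
vertex 3.362 2.33 -3.435
endloop
endfacet
facet normal -0.079 -0.187 0.979
outer loop
vertex 2.584 2.359 -3.492
vertex 3.362 2.33 -3.435
vertex 3.013 4.15 -3.115
endloop
endfacet
facet normal 0.022 -0.747 -0.665
outer loop
vertex 3.362 2.33 -3.435
vertex 3.047 2.97 -4.165
vertex 3.956 2.677 -3.805
endloop
endfacet
facet normal 0.546 -0.042 0.837
outer loop
vertex 3.362 2.33 -3.435
vertex 3.956 2.677 -3.805
vertex 3.013 4.15 -3.115
endloop
endfacet

endsolid


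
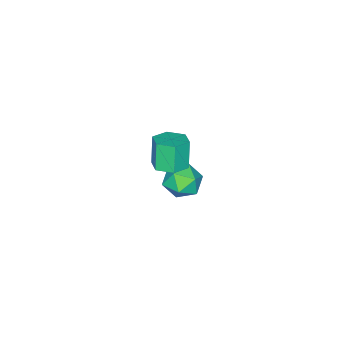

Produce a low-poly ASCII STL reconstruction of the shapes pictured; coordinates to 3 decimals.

solid 
facet normal -0.945 0.038 0.323
outer loop
vertex -0.409 -0.403 -1.382
vertex -0.475 -1.204 -1.48
vertex -0.221 -0.903 -0.773
endloop
endfacet
facet normal -0.552 0.553 0.624
outer loop
vertex -0.409 -0.403 -1.382
vertex -0.221 -0.903 -0.773
vertex 0.247 -0.26 -0.928
endloop
endfacet
facet normal -0.279 0.955 0.102
outer loop
vertex -0.409 -0.403 -1.382
vertex 0.247 -0.26 -0.928
vertex 0.281 -0.164 -1.732
endloop
endfacet
facet normal -0.503 0.690 -0.521
outer loop
vertex -0.409 -0.403 -1.382
vertex 0.281 -0.164 -1.732
vertex -0.165 -0.747 -2.073
endloop
endfacet
facet normal -0.915 0.122 -0.384
outer loop
vertex -0.409 -0.403 -1.382
vertex -0.165 -0.747 -2.073
vertex -0.475 -1.204 -1.48
endloop
endfacet
facet normal -0.010 0.241 0.970
outer loop
vertex 0.247 -0.26 -0.928
vertex -0.221 -0.903 -0.773
vertex 0.585 -0.973 -0.747
endloop
endfacet
facet normal -0.647 -0.590 0.483
outer loop
vertex -0.221 -0.903 -0.773
vertex -0.475 -1.204 -1.48
vertex 0.139 -1.556 -1.088
endloop
endfacet
facet normal -0.599 -0.452 -0.661
outer loop
vertex -0.475 -1.204 -1.48
vertex -0.165 -0.747 -2.073
vertex 0.173 -1.46 -1.892
endloop
endfacet
facet normal 0.069 0.464 -0.883
outer loop
vertex -0.165 -0.747 -2.073
vertex 0.281 -0.164 -1.732
vertex 0.641 -0.817 -2.047
endloop
endfacet
facet normal 0.432 0.893 0.125
outer loop
vertex 0.281 -0.164 -1.732
vertex 0.247 -0.26 -0.928
vertex 0.895 -0.516 -1.34
endloop
endfacet
facet normal 0.503 -0.690 0.521
outer loop
vertex 0.829 -1.317 -1.438
vertex 0.585 -0.973 -0.747
vertex 0.139 -1.556 -1.088
endloop
endfacet
facet normal 0.279 -0.955 -0.102
outer loop
vertex 0.829 -1.317 -1.438
vertex 0.139 -1.556 -1.088
vertex 0.173 -1.46 -1.892
endloop
endfacet
facet normal 0.552 -0.553 -0.624
outer loop
vertex 0.829 -1.317 -1.438
vertex 0.173 -1.46 -1.892
vertex 0.641 -0.817 -2.047
endloop
endfacet
facet normal 0.945 -0.038 -0.323
outer loop
vertex 0.829 -1.317 -1.438
vertex 0.641 -0.817 -2.047
vertex 0.895 -0.516 -1.34
endloop
endfacet
facet normal 0.915 -0.122 0.384
outer loop
vertex 0.829 -1.317 -1.438
vertex 0.895 -0.516 -1.34
vertex 0.585 -0.973 -0.747
endloop
endfacet
facet normal -0.069 -0.464 0.883
outer loop
vertex 0.139 -1.556 -1.088
vertex 0.585 -0.973 -0.747
vertex -0.221 -0.903 -0.773
endloop
endfacet
facet normal -0.432 -0.893 -0.125
outer loop
vertex 0.173 -1.46 -1.892
vertex 0.139 -1.556 -1.088
vertex -0.475 -1.204 -1.48
endloop
endfacet
facet normal 0.010 -0.241 -0.970
outer loop
vertex 0.641 -0.817 -2.047
vertex 0.173 -1.46 -1.892
vertex -0.165 -0.747 -2.073
endloop
endfacet
facet normal 0.647 0.590 -0.483
outer loop
vertex 0.895 -0.516 -1.34
vertex 0.641 -0.817 -2.047
vertex 0.281 -0.164 -1.732
endloop
endfacet
facet normal 0.599 0.452 0.661
outer loop
vertex 0.585 -0.973 -0.747
vertex 0.895 -0.516 -1.34
vertex 0.247 -0.26 -0.928
endloop
endfacet
facet normal 0.264 0.163 -0.951
outer loop
vertex 3.37 0.369 2.635
vertex 2.742 0.504 2.484
vertex 3.146 0.988 2.679
endloop
endfacet
facet normal 0.903 0.305 0.304
outer loop
vertex 3.37 0.369 2.635
vertex 3.146 0.988 2.679
vertex 3.066 0.18 3.728
endloop
endfacet
facet normal 0.903 0.305 0.304
outer loop
vertex 3.066 0.18 3.728
vertex 3.146 0.988 2.679
vertex 2.842 0.799 3.772
endloop
endfacet
facet normal -0.265 -0.164 0.950
outer loop
vertex 3.066 0.18 3.728
vertex 2.842 0.799 3.772
vertex 2.438 0.316 3.576
endloop
endfacet
facet normal 0.264 0.163 -0.951
outer loop
vertex 3.146 0.988 2.679
vertex 2.742 0.504 2.484
vertex 2.518 1.124 2.528
endloop
endfacet
facet normal 0.158 0.965 0.211
outer loop
vertex 3.146 0.988 2.679
vertex 2.518 1.124 2.528
vertex 2.842 0.799 3.772
endloop
endfacet
facet normal 0.158 0.965 0.211
outer loop
vertex 2.842 0.799 3.772
vertex 2.518 1.124 2.528
vertex 2.214 0.935 3.621
endloop
endfacet
facet normal -0.264 -0.165 0.950
outer loop
vertex 2.842 0.799 3.772
vertex 2.214 0.935 3.621
vertex 2.438 0.316 3.576
endloop
endfacet
facet normal 0.265 0.163 -0.950
outer loop
vertex 2.518 1.124 2.528
vertex 2.742 0.504 2.484
vertex 2.114 0.64 2.332
endloop
endfacet
facet normal -0.745 0.660 -0.093
outer loop
vertex 2.518 1.124 2.528
vertex 2.114 0.64 2.332
vertex 2.214 0.935 3.621
endloop
endfacet
facet normal -0.745 0.660 -0.093
outer loop
vertex 2.214 0.935 3.621
vertex 2.114 0.64 2.332
vertex 1.81 0.451 3.425
endloop
endfacet
facet normal -0.264 -0.165 0.950
outer loop
vertex 2.214 0.935 3.621
vertex 1.81 0.451 3.425
vertex 2.438 0.316 3.576
endloop
endfacet
facet normal 0.265 0.164 -0.950
outer loop
vertex 2.114 0.64 2.332
vertex 2.742 0.504 2.484
vertex 2.338 0.021 2.288
endloop
endfacet
facet normal -0.903 -0.305 -0.304
outer loop
vertex 2.114 0.64 2.332
vertex 2.338 0.021 2.288
vertex 1.81 0.451 3.425
endloop
endfacet
facet normal -0.903 -0.305 -0.304
outer loop
vertex 1.81 0.451 3.425
vertex 2.338 0.021 2.288
vertex 2.034 -0.168 3.381
endloop
endfacet
facet normal -0.264 -0.163 0.951
outer loop
vertex 1.81 0.451 3.425
vertex 2.034 -0.168 3.381
vertex 2.438 0.316 3.576
endloop
endfacet
facet normal 0.264 0.165 -0.950
outer loop
vertex 2.338 0.021 2.288
vertex 2.742 0.504 2.484
vertex 2.966 -0.115 2.439
endloop
endfacet
facet normal -0.158 -0.965 -0.211
outer loop
vertex 2.338 0.021 2.288
vertex 2.966 -0.115 2.439
vertex 2.034 -0.168 3.381
endloop
endfacet
facet normal -0.158 -0.965 -0.211
outer loop
vertex 2.034 -0.168 3.381
vertex 2.966 -0.115 2.439
vertex 2.662 -0.304 3.532
endloop
endfacet
facet normal -0.264 -0.163 0.951
outer loop
vertex 2.034 -0.168 3.381
vertex 2.662 -0.304 3.532
vertex 2.438 0.316 3.576
endloop
endfacet
facet normal 0.264 0.165 -0.950
outer loop
vertex 2.966 -0.115 2.439
vertex 2.742 0.504 2.484
vertex 3.37 0.369 2.635
endloop
endfacet
facet normal 0.745 -0.660 0.093
outer loop
vertex 2.966 -0.115 2.439
vertex 3.37 0.369 2.635
vertex 2.662 -0.304 3.532
endloop
endfacet
facet normal 0.745 -0.660 0.093
outer loop
vertex 2.662 -0.304 3.532
vertex 3.37 0.369 2.635
vertex 3.066 0.18 3.728
endloop
endfacet
facet normal -0.265 -0.163 0.950
outer loop
vertex 2.662 -0.304 3.532
vertex 3.066 0.18 3.728
vertex 2.438 0.316 3.576
endloop
endfacet

endsolid


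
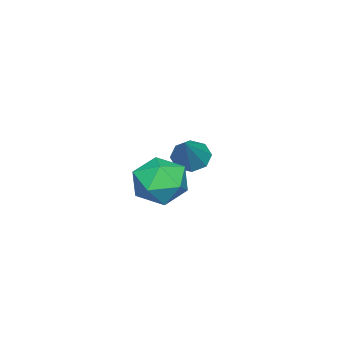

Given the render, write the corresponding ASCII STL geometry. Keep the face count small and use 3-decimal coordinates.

solid 
facet normal -0.689 -0.179 -0.703
outer loop
vertex -1.859 -1.766 -0.849
vertex -2.343 -2.024 -0.309
vertex -2.197 -1.338 -0.627
endloop
endfacet
facet normal 0.654 0.684 -0.323
outer loop
vertex -1.859 -1.766 -0.849
vertex -2.197 -1.338 -0.627
vertex -1.017 -1.676 1.049
endloop
endfacet
facet normal -0.687 -0.180 -0.704
outer loop
vertex -2.197 -1.338 -0.627
vertex -2.343 -2.024 -0.309
vertex -2.622 -1.311 -0.219
endloop
endfacet
facet normal 0.151 0.984 0.092
outer loop
vertex -2.197 -1.338 -0.627
vertex -2.622 -1.311 -0.219
vertex -1.017 -1.676 1.049
endloop
endfacet
facet normal -0.687 -0.180 -0.704
outer loop
vertex -2.622 -1.311 -0.219
vertex -2.343 -2.024 -0.309
vertex -2.883 -1.702 0.136
endloop
endfacet
facet normal -0.302 0.743 0.597
outer loop
vertex -2.622 -1.311 -0.219
vertex -2.883 -1.702 0.136
vertex -1.017 -1.676 1.049
endloop
endfacet
facet normal -0.687 -0.181 -0.703
outer loop
vertex -2.883 -1.702 0.136
vertex -2.343 -2.024 -0.309
vertex -2.828 -2.281 0.231
endloop
endfacet
facet normal -0.438 0.105 0.893
outer loop
vertex -2.883 -1.702 0.136
vertex -2.828 -2.281 0.231
vertex -1.017 -1.676 1.049
endloop
endfacet
facet normal -0.688 -0.180 -0.703
outer loop
vertex -2.828 -2.281 0.231
vertex -2.343 -2.024 -0.309
vertex -2.49 -2.71 0.01
endloop
endfacet
facet normal -0.179 -0.558 0.810
outer loop
vertex -2.828 -2.281 0.231
vertex -2.49 -2.71 0.01
vertex -1.017 -1.676 1.049
endloop
endfacet
facet normal -0.687 -0.180 -0.704
outer loop
vertex -2.49 -2.71 0.01
vertex -2.343 -2.024 -0.309
vertex -2.065 -2.736 -0.398
endloop
endfacet
facet normal 0.326 -0.860 0.394
outer loop
vertex -2.49 -2.71 0.01
vertex -2.065 -2.736 -0.398
vertex -1.017 -1.676 1.049
endloop
endfacet
facet normal -0.688 -0.181 -0.703
outer loop
vertex -2.065 -2.736 -0.398
vertex -2.343 -2.024 -0.309
vertex -1.804 -2.345 -0.754
endloop
endfacet
facet normal 0.778 -0.619 -0.110
outer loop
vertex -2.065 -2.736 -0.398
vertex -1.804 -2.345 -0.754
vertex -1.017 -1.676 1.049
endloop
endfacet
facet normal -0.688 -0.181 -0.703
outer loop
vertex -1.804 -2.345 -0.754
vertex -2.343 -2.024 -0.309
vertex -1.859 -1.766 -0.849
endloop
endfacet
facet normal 0.914 0.020 -0.406
outer loop
vertex -1.804 -2.345 -0.754
vertex -1.859 -1.766 -0.849
vertex -1.017 -1.676 1.049
endloop
endfacet
facet normal -0.218 0.971 0.102
outer loop
vertex 1.473 -0.405 0.109
vertex 1.413 -0.535 1.214
vertex 2.384 -0.267 0.737
endloop
endfacet
facet normal 0.194 0.861 -0.470
outer loop
vertex 1.473 -0.405 0.109
vertex 2.384 -0.267 0.737
vertex 2.453 -0.812 -0.233
endloop
endfacet
facet normal -0.146 0.406 -0.902
outer loop
vertex 1.473 -0.405 0.109
vertex 2.453 -0.812 -0.233
vertex 1.525 -1.417 -0.355
endloop
endfacet
facet normal -0.767 0.234 -0.597
outer loop
vertex 1.473 -0.405 0.109
vertex 1.525 -1.417 -0.355
vertex 0.882 -1.246 0.539
endloop
endfacet
facet normal -0.812 0.583 0.025
outer loop
vertex 1.473 -0.405 0.109
vertex 0.882 -1.246 0.539
vertex 1.413 -0.535 1.214
endloop
endfacet
facet normal 0.797 0.549 -0.252
outer loop
vertex 2.453 -0.812 -0.233
vertex 2.384 -0.267 0.737
vertex 2.998 -1.194 0.661
endloop
endfacet
facet normal 0.131 0.726 0.675
outer loop
vertex 2.384 -0.267 0.737
vertex 1.413 -0.535 1.214
vertex 2.355 -1.023 1.555
endloop
endfacet
facet normal -0.830 0.099 0.549
outer loop
vertex 1.413 -0.535 1.214
vertex 0.882 -1.246 0.539
vertex 1.427 -1.628 1.433
endloop
endfacet
facet normal -0.759 -0.465 -0.457
outer loop
vertex 0.882 -1.246 0.539
vertex 1.525 -1.417 -0.355
vertex 1.496 -2.173 0.463
endloop
endfacet
facet normal 0.247 -0.187 -0.951
outer loop
vertex 1.525 -1.417 -0.355
vertex 2.453 -0.812 -0.233
vertex 2.467 -1.905 -0.014
endloop
endfacet
facet normal 0.767 -0.234 0.597
outer loop
vertex 2.407 -2.035 1.091
vertex 2.998 -1.194 0.661
vertex 2.355 -1.023 1.555
endloop
endfacet
facet normal 0.146 -0.406 0.902
outer loop
vertex 2.407 -2.035 1.091
vertex 2.355 -1.023 1.555
vertex 1.427 -1.628 1.433
endloop
endfacet
facet normal -0.194 -0.861 0.470
outer loop
vertex 2.407 -2.035 1.091
vertex 1.427 -1.628 1.433
vertex 1.496 -2.173 0.463
endloop
endfacet
facet normal 0.218 -0.971 -0.102
outer loop
vertex 2.407 -2.035 1.091
vertex 1.496 -2.173 0.463
vertex 2.467 -1.905 -0.014
endloop
endfacet
facet normal 0.812 -0.583 -0.025
outer loop
vertex 2.407 -2.035 1.091
vertex 2.467 -1.905 -0.014
vertex 2.998 -1.194 0.661
endloop
endfacet
facet normal 0.759 0.465 0.457
outer loop
vertex 2.355 -1.023 1.555
vertex 2.998 -1.194 0.661
vertex 2.384 -0.267 0.737
endloop
endfacet
facet normal -0.247 0.187 0.951
outer loop
vertex 1.427 -1.628 1.433
vertex 2.355 -1.023 1.555
vertex 1.413 -0.535 1.214
endloop
endfacet
facet normal -0.797 -0.549 0.252
outer loop
vertex 1.496 -2.173 0.463
vertex 1.427 -1.628 1.433
vertex 0.882 -1.246 0.539
endloop
endfacet
facet normal -0.131 -0.726 -0.675
outer loop
vertex 2.467 -1.905 -0.014
vertex 1.496 -2.173 0.463
vertex 1.525 -1.417 -0.355
endloop
endfacet
facet normal 0.830 -0.099 -0.549
outer loop
vertex 2.998 -1.194 0.661
vertex 2.467 -1.905 -0.014
vertex 2.453 -0.812 -0.233
endloop
endfacet

endsolid


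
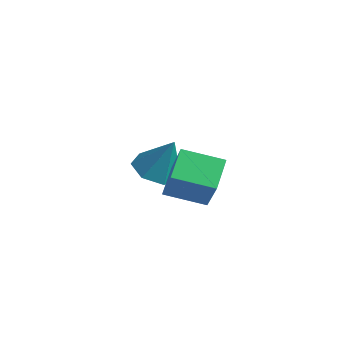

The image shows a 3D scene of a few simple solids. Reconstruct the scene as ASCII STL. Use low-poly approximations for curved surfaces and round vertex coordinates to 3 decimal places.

solid 
facet normal -0.558 0.245 -0.793
outer loop
vertex 0.171 -0.474 -0.951
vertex 1.219 0.559 -1.369
vertex 0.789 -1.392 -1.67
endloop
endfacet
facet normal -0.685 -0.675 0.274
outer loop
vertex 1.761 -1.819 -0.291
vertex 0.171 -0.474 -0.951
vertex 0.789 -1.392 -1.67
endloop
endfacet
facet normal -0.558 0.245 -0.793
outer loop
vertex 0.789 -1.392 -1.67
vertex 1.219 0.559 -1.369
vertex 1.837 -0.359 -2.088
endloop
endfacet
facet normal 0.468 -0.695 -0.545
outer loop
vertex 1.837 -0.359 -2.088
vertex 1.761 -1.819 -0.291
vertex 0.789 -1.392 -1.67
endloop
endfacet
facet normal -0.468 0.695 0.545
outer loop
vertex 0.171 -0.474 -0.951
vertex 2.191 0.132 0.01
vertex 1.219 0.559 -1.369
endloop
endfacet
facet normal -0.685 -0.675 0.274
outer loop
vertex 1.143 -0.901 0.428
vertex 0.171 -0.474 -0.951
vertex 1.761 -1.819 -0.291
endloop
endfacet
facet normal -0.468 0.695 0.545
outer loop
vertex 1.143 -0.901 0.428
vertex 2.191 0.132 0.01
vertex 0.171 -0.474 -0.951
endloop
endfacet
facet normal 0.685 0.675 -0.274
outer loop
vertex 1.219 0.559 -1.369
vertex 2.191 0.132 0.01
vertex 1.837 -0.359 -2.088
endloop
endfacet
facet normal 0.468 -0.695 -0.545
outer loop
vertex 2.809 -0.786 -0.709
vertex 1.761 -1.819 -0.291
vertex 1.837 -0.359 -2.088
endloop
endfacet
facet normal 0.685 0.675 -0.274
outer loop
vertex 1.837 -0.359 -2.088
vertex 2.191 0.132 0.01
vertex 2.809 -0.786 -0.709
endloop
endfacet
facet normal 0.558 -0.245 0.793
outer loop
vertex 2.809 -0.786 -0.709
vertex 1.143 -0.901 0.428
vertex 1.761 -1.819 -0.291
endloop
endfacet
facet normal 0.558 -0.245 0.793
outer loop
vertex 2.191 0.132 0.01
vertex 1.143 -0.901 0.428
vertex 2.809 -0.786 -0.709
endloop
endfacet
facet normal -0.401 -0.148 -0.904
outer loop
vertex -1.056 0.154 -2.627
vertex -1.885 0.496 -2.315
vertex -1.163 0.967 -2.713
endloop
endfacet
facet normal 0.990 0.135 0.043
outer loop
vertex -1.056 0.154 -2.627
vertex -1.163 0.967 -2.713
vertex -1.215 0.744 -0.805
endloop
endfacet
facet normal -0.401 -0.148 -0.904
outer loop
vertex -1.163 0.967 -2.713
vertex -1.885 0.496 -2.315
vertex -1.814 1.425 -2.499
endloop
endfacet
facet normal 0.596 0.796 0.109
outer loop
vertex -1.163 0.967 -2.713
vertex -1.814 1.425 -2.499
vertex -1.215 0.744 -0.805
endloop
endfacet
facet normal -0.402 -0.148 -0.904
outer loop
vertex -1.814 1.425 -2.499
vertex -1.885 0.496 -2.315
vertex -2.519 1.183 -2.146
endloop
endfacet
facet normal -0.110 0.908 0.404
outer loop
vertex -1.814 1.425 -2.499
vertex -2.519 1.183 -2.146
vertex -1.215 0.744 -0.805
endloop
endfacet
facet normal -0.402 -0.148 -0.904
outer loop
vertex -2.519 1.183 -2.146
vertex -1.885 0.496 -2.315
vertex -2.747 0.424 -1.92
endloop
endfacet
facet normal -0.594 0.388 0.705
outer loop
vertex -2.519 1.183 -2.146
vertex -2.747 0.424 -1.92
vertex -1.215 0.744 -0.805
endloop
endfacet
facet normal -0.402 -0.149 -0.904
outer loop
vertex -2.747 0.424 -1.92
vertex -1.885 0.496 -2.315
vertex -2.326 -0.281 -1.991
endloop
endfacet
facet normal -0.493 -0.374 0.785
outer loop
vertex -2.747 0.424 -1.92
vertex -2.326 -0.281 -1.991
vertex -1.215 0.744 -0.805
endloop
endfacet
facet normal -0.401 -0.149 -0.904
outer loop
vertex -2.326 -0.281 -1.991
vertex -1.885 0.496 -2.315
vertex -1.573 -0.402 -2.305
endloop
endfacet
facet normal 0.115 -0.802 0.586
outer loop
vertex -2.326 -0.281 -1.991
vertex -1.573 -0.402 -2.305
vertex -1.215 0.744 -0.805
endloop
endfacet
facet normal -0.402 -0.150 -0.903
outer loop
vertex -1.573 -0.402 -2.305
vertex -1.885 0.496 -2.315
vertex -1.056 0.154 -2.627
endloop
endfacet
facet normal 0.777 -0.576 0.254
outer loop
vertex -1.573 -0.402 -2.305
vertex -1.056 0.154 -2.627
vertex -1.215 0.744 -0.805
endloop
endfacet

endsolid


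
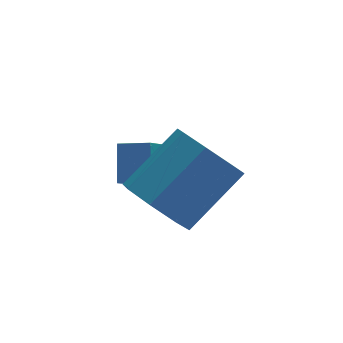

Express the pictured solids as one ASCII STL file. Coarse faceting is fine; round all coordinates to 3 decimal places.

solid 
facet normal -0.730 -0.316 -0.606
outer loop
vertex -2.274 -1.261 -0.981
vertex -2.968 -1.242 -0.154
vertex -2.654 -0.531 -0.904
endloop
endfacet
facet normal 0.505 0.346 -0.790
outer loop
vertex -2.274 -1.261 -0.981
vertex -2.654 -0.531 -0.904
vertex -0.697 -0.577 0.327
endloop
endfacet
facet normal 0.505 0.347 -0.790
outer loop
vertex -0.697 -0.577 0.327
vertex -2.654 -0.531 -0.904
vertex -1.078 0.153 0.404
endloop
endfacet
facet normal 0.730 0.317 0.606
outer loop
vertex -0.697 -0.577 0.327
vertex -1.078 0.153 0.404
vertex -1.392 -0.558 1.154
endloop
endfacet
facet normal -0.729 -0.317 -0.606
outer loop
vertex -2.654 -0.531 -0.904
vertex -2.968 -1.242 -0.154
vertex -3.219 -0.218 -0.388
endloop
endfacet
facet normal 0.032 0.870 -0.493
outer loop
vertex -2.654 -0.531 -0.904
vertex -3.219 -0.218 -0.388
vertex -1.078 0.153 0.404
endloop
endfacet
facet normal 0.031 0.870 -0.492
outer loop
vertex -1.078 0.153 0.404
vertex -3.219 -0.218 -0.388
vertex -1.642 0.466 0.921
endloop
endfacet
facet normal 0.730 0.316 0.605
outer loop
vertex -1.078 0.153 0.404
vertex -1.642 0.466 0.921
vertex -1.392 -0.558 1.154
endloop
endfacet
facet normal -0.730 -0.317 -0.606
outer loop
vertex -3.219 -0.218 -0.388
vertex -2.968 -1.242 -0.154
vertex -3.636 -0.505 0.265
endloop
endfacet
facet normal -0.461 0.883 0.094
outer loop
vertex -3.219 -0.218 -0.388
vertex -3.636 -0.505 0.265
vertex -1.642 0.466 0.921
endloop
endfacet
facet normal -0.460 0.883 0.092
outer loop
vertex -1.642 0.466 0.921
vertex -3.636 -0.505 0.265
vertex -2.06 0.18 1.574
endloop
endfacet
facet normal 0.730 0.316 0.606
outer loop
vertex -1.642 0.466 0.921
vertex -2.06 0.18 1.574
vertex -1.392 -0.558 1.154
endloop
endfacet
facet normal -0.730 -0.317 -0.606
outer loop
vertex -3.636 -0.505 0.265
vertex -2.968 -1.242 -0.154
vertex -3.663 -1.223 0.673
endloop
endfacet
facet normal -0.683 0.380 0.624
outer loop
vertex -3.636 -0.505 0.265
vertex -3.663 -1.223 0.673
vertex -2.06 0.18 1.574
endloop
endfacet
facet normal -0.683 0.379 0.625
outer loop
vertex -2.06 0.18 1.574
vertex -3.663 -1.223 0.673
vertex -2.086 -0.539 1.981
endloop
endfacet
facet normal 0.730 0.316 0.606
outer loop
vertex -2.06 0.18 1.574
vertex -2.086 -0.539 1.981
vertex -1.392 -0.558 1.154
endloop
endfacet
facet normal -0.730 -0.317 -0.606
outer loop
vertex -3.663 -1.223 0.673
vertex -2.968 -1.242 -0.154
vertex -3.282 -1.953 0.596
endloop
endfacet
facet normal -0.505 -0.347 0.790
outer loop
vertex -3.663 -1.223 0.673
vertex -3.282 -1.953 0.596
vertex -2.086 -0.539 1.981
endloop
endfacet
facet normal -0.505 -0.346 0.790
outer loop
vertex -2.086 -0.539 1.981
vertex -3.282 -1.953 0.596
vertex -1.706 -1.269 1.904
endloop
endfacet
facet normal 0.730 0.316 0.606
outer loop
vertex -2.086 -0.539 1.981
vertex -1.706 -1.269 1.904
vertex -1.392 -0.558 1.154
endloop
endfacet
facet normal -0.730 -0.316 -0.605
outer loop
vertex -3.282 -1.953 0.596
vertex -2.968 -1.242 -0.154
vertex -2.718 -2.266 0.079
endloop
endfacet
facet normal -0.031 -0.870 0.492
outer loop
vertex -3.282 -1.953 0.596
vertex -2.718 -2.266 0.079
vertex -1.706 -1.269 1.904
endloop
endfacet
facet normal -0.032 -0.870 0.493
outer loop
vertex -1.706 -1.269 1.904
vertex -2.718 -2.266 0.079
vertex -1.141 -1.582 1.388
endloop
endfacet
facet normal 0.729 0.317 0.606
outer loop
vertex -1.706 -1.269 1.904
vertex -1.141 -1.582 1.388
vertex -1.392 -0.558 1.154
endloop
endfacet
facet normal -0.730 -0.316 -0.606
outer loop
vertex -2.718 -2.266 0.079
vertex -2.968 -1.242 -0.154
vertex -2.3 -1.98 -0.574
endloop
endfacet
facet normal 0.460 -0.883 -0.092
outer loop
vertex -2.718 -2.266 0.079
vertex -2.3 -1.98 -0.574
vertex -1.141 -1.582 1.388
endloop
endfacet
facet normal 0.461 -0.882 -0.093
outer loop
vertex -1.141 -1.582 1.388
vertex -2.3 -1.98 -0.574
vertex -0.724 -1.295 0.735
endloop
endfacet
facet normal 0.730 0.317 0.606
outer loop
vertex -1.141 -1.582 1.388
vertex -0.724 -1.295 0.735
vertex -1.392 -0.558 1.154
endloop
endfacet
facet normal -0.730 -0.316 -0.606
outer loop
vertex -2.3 -1.98 -0.574
vertex -2.968 -1.242 -0.154
vertex -2.274 -1.261 -0.981
endloop
endfacet
facet normal 0.683 -0.378 -0.625
outer loop
vertex -2.3 -1.98 -0.574
vertex -2.274 -1.261 -0.981
vertex -0.724 -1.295 0.735
endloop
endfacet
facet normal 0.683 -0.380 -0.624
outer loop
vertex -0.724 -1.295 0.735
vertex -2.274 -1.261 -0.981
vertex -0.697 -0.577 0.327
endloop
endfacet
facet normal 0.730 0.317 0.606
outer loop
vertex -0.724 -1.295 0.735
vertex -0.697 -0.577 0.327
vertex -1.392 -0.558 1.154
endloop
endfacet
facet normal -0.502 -0.587 0.636
outer loop
vertex -2.616 0.81 0.638
vertex -3.39 1.235 0.419
vertex -2.806 0.003 -0.257
endloop
endfacet
facet normal 0.851 -0.467 0.240
outer loop
vertex -2.19 0.725 -1.039
vertex -2.616 0.81 0.638
vertex -2.806 0.003 -0.257
endloop
endfacet
facet normal -0.501 -0.587 0.636
outer loop
vertex -2.806 0.003 -0.257
vertex -3.39 1.235 0.419
vertex -3.581 0.428 -0.476
endloop
endfacet
facet normal -0.156 -0.662 -0.733
outer loop
vertex -3.581 0.428 -0.476
vertex -2.19 0.725 -1.039
vertex -2.806 0.003 -0.257
endloop
endfacet
facet normal 0.156 0.662 0.734
outer loop
vertex -2.616 0.81 0.638
vertex -2.774 1.957 -0.363
vertex -3.39 1.235 0.419
endloop
endfacet
facet normal 0.851 -0.467 0.240
outer loop
vertex -1.999 1.532 -0.144
vertex -2.616 0.81 0.638
vertex -2.19 0.725 -1.039
endloop
endfacet
facet normal 0.156 0.662 0.734
outer loop
vertex -1.999 1.532 -0.144
vertex -2.774 1.957 -0.363
vertex -2.616 0.81 0.638
endloop
endfacet
facet normal -0.851 0.467 -0.239
outer loop
vertex -3.39 1.235 0.419
vertex -2.774 1.957 -0.363
vertex -3.581 0.428 -0.476
endloop
endfacet
facet normal -0.156 -0.662 -0.734
outer loop
vertex -2.964 1.15 -1.258
vertex -2.19 0.725 -1.039
vertex -3.581 0.428 -0.476
endloop
endfacet
facet normal -0.851 0.467 -0.240
outer loop
vertex -3.581 0.428 -0.476
vertex -2.774 1.957 -0.363
vertex -2.964 1.15 -1.258
endloop
endfacet
facet normal 0.502 0.586 -0.636
outer loop
vertex -2.964 1.15 -1.258
vertex -1.999 1.532 -0.144
vertex -2.19 0.725 -1.039
endloop
endfacet
facet normal 0.501 0.587 -0.636
outer loop
vertex -2.774 1.957 -0.363
vertex -1.999 1.532 -0.144
vertex -2.964 1.15 -1.258
endloop
endfacet

endsolid


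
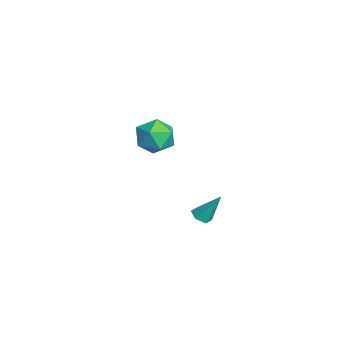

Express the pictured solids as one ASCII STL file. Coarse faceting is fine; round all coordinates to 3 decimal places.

solid 
facet normal -0.172 -0.507 -0.845
outer loop
vertex 3.244 0.473 -1.934
vertex 2.79 0.829 -2.055
vertex 3.331 0.965 -2.247
endloop
endfacet
facet normal 0.983 -0.065 0.172
outer loop
vertex 3.244 0.473 -1.934
vertex 3.331 0.965 -2.247
vertex 3.09 1.711 -0.585
endloop
endfacet
facet normal -0.173 -0.506 -0.845
outer loop
vertex 3.331 0.965 -2.247
vertex 2.79 0.829 -2.055
vertex 2.877 1.322 -2.368
endloop
endfacet
facet normal 0.639 0.732 -0.236
outer loop
vertex 3.331 0.965 -2.247
vertex 2.877 1.322 -2.368
vertex 3.09 1.711 -0.585
endloop
endfacet
facet normal -0.173 -0.506 -0.845
outer loop
vertex 2.877 1.322 -2.368
vertex 2.79 0.829 -2.055
vertex 2.336 1.186 -2.176
endloop
endfacet
facet normal -0.296 0.940 -0.170
outer loop
vertex 2.877 1.322 -2.368
vertex 2.336 1.186 -2.176
vertex 3.09 1.711 -0.585
endloop
endfacet
facet normal -0.173 -0.507 -0.845
outer loop
vertex 2.336 1.186 -2.176
vertex 2.79 0.829 -2.055
vertex 2.249 0.694 -1.863
endloop
endfacet
facet normal -0.886 0.350 0.304
outer loop
vertex 2.336 1.186 -2.176
vertex 2.249 0.694 -1.863
vertex 3.09 1.711 -0.585
endloop
endfacet
facet normal -0.173 -0.507 -0.845
outer loop
vertex 2.249 0.694 -1.863
vertex 2.79 0.829 -2.055
vertex 2.703 0.337 -1.742
endloop
endfacet
facet normal -0.541 -0.447 0.712
outer loop
vertex 2.249 0.694 -1.863
vertex 2.703 0.337 -1.742
vertex 3.09 1.711 -0.585
endloop
endfacet
facet normal -0.172 -0.507 -0.845
outer loop
vertex 2.703 0.337 -1.742
vertex 2.79 0.829 -2.055
vertex 3.244 0.473 -1.934
endloop
endfacet
facet normal 0.394 -0.654 0.646
outer loop
vertex 2.703 0.337 -1.742
vertex 3.244 0.473 -1.934
vertex 3.09 1.711 -0.585
endloop
endfacet
facet normal 0.378 0.209 0.902
outer loop
vertex -3.25 0.259 -0.026
vertex -4.109 -0.386 0.483
vertex -3.084 -0.901 0.173
endloop
endfacet
facet normal 0.892 0.197 0.407
outer loop
vertex -3.25 0.259 -0.026
vertex -3.084 -0.901 0.173
vertex -2.724 -0.416 -0.85
endloop
endfacet
facet normal 0.728 0.680 -0.092
outer loop
vertex -3.25 0.259 -0.026
vertex -2.724 -0.416 -0.85
vertex -3.526 0.399 -1.173
endloop
endfacet
facet normal 0.112 0.989 0.094
outer loop
vertex -3.25 0.259 -0.026
vertex -3.526 0.399 -1.173
vertex -4.382 0.418 -0.349
endloop
endfacet
facet normal -0.104 0.698 0.709
outer loop
vertex -3.25 0.259 -0.026
vertex -4.382 0.418 -0.349
vertex -4.109 -0.386 0.483
endloop
endfacet
facet normal 0.889 -0.447 0.101
outer loop
vertex -2.724 -0.416 -0.85
vertex -3.084 -0.901 0.173
vertex -3.258 -1.478 -0.851
endloop
endfacet
facet normal 0.057 -0.429 0.902
outer loop
vertex -3.084 -0.901 0.173
vertex -4.109 -0.386 0.483
vertex -4.114 -1.459 -0.027
endloop
endfacet
facet normal -0.723 0.363 0.588
outer loop
vertex -4.109 -0.386 0.483
vertex -4.382 0.418 -0.349
vertex -4.916 -0.644 -0.35
endloop
endfacet
facet normal -0.373 0.834 -0.407
outer loop
vertex -4.382 0.418 -0.349
vertex -3.526 0.399 -1.173
vertex -4.556 -0.159 -1.373
endloop
endfacet
facet normal 0.623 0.333 -0.707
outer loop
vertex -3.526 0.399 -1.173
vertex -2.724 -0.416 -0.85
vertex -3.531 -0.674 -1.683
endloop
endfacet
facet normal -0.112 -0.989 -0.094
outer loop
vertex -4.39 -1.319 -1.174
vertex -3.258 -1.478 -0.851
vertex -4.114 -1.459 -0.027
endloop
endfacet
facet normal -0.728 -0.680 0.092
outer loop
vertex -4.39 -1.319 -1.174
vertex -4.114 -1.459 -0.027
vertex -4.916 -0.644 -0.35
endloop
endfacet
facet normal -0.892 -0.197 -0.407
outer loop
vertex -4.39 -1.319 -1.174
vertex -4.916 -0.644 -0.35
vertex -4.556 -0.159 -1.373
endloop
endfacet
facet normal -0.378 -0.209 -0.902
outer loop
vertex -4.39 -1.319 -1.174
vertex -4.556 -0.159 -1.373
vertex -3.531 -0.674 -1.683
endloop
endfacet
facet normal 0.104 -0.698 -0.709
outer loop
vertex -4.39 -1.319 -1.174
vertex -3.531 -0.674 -1.683
vertex -3.258 -1.478 -0.851
endloop
endfacet
facet normal 0.373 -0.834 0.407
outer loop
vertex -4.114 -1.459 -0.027
vertex -3.258 -1.478 -0.851
vertex -3.084 -0.901 0.173
endloop
endfacet
facet normal -0.623 -0.333 0.707
outer loop
vertex -4.916 -0.644 -0.35
vertex -4.114 -1.459 -0.027
vertex -4.109 -0.386 0.483
endloop
endfacet
facet normal -0.889 0.447 -0.101
outer loop
vertex -4.556 -0.159 -1.373
vertex -4.916 -0.644 -0.35
vertex -4.382 0.418 -0.349
endloop
endfacet
facet normal -0.057 0.429 -0.902
outer loop
vertex -3.531 -0.674 -1.683
vertex -4.556 -0.159 -1.373
vertex -3.526 0.399 -1.173
endloop
endfacet
facet normal 0.723 -0.363 -0.588
outer loop
vertex -3.258 -1.478 -0.851
vertex -3.531 -0.674 -1.683
vertex -2.724 -0.416 -0.85
endloop
endfacet

endsolid


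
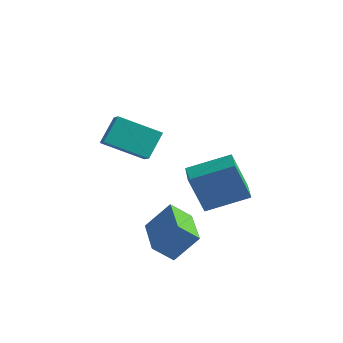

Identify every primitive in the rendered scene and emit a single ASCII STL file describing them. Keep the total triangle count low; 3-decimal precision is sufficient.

solid 
facet normal -0.831 -0.367 0.419
outer loop
vertex -2.85 -1.439 4.979
vertex -3.534 -0.717 4.255
vertex -2.894 -2.486 3.976
endloop
endfacet
facet normal 0.556 -0.587 0.588
outer loop
vertex -1.166 -1.723 3.105
vertex -2.85 -1.439 4.979
vertex -2.894 -2.486 3.976
endloop
endfacet
facet normal -0.831 -0.367 0.418
outer loop
vertex -2.894 -2.486 3.976
vertex -3.534 -0.717 4.255
vertex -3.577 -1.764 3.252
endloop
endfacet
facet normal -0.030 -0.722 -0.692
outer loop
vertex -3.577 -1.764 3.252
vertex -1.166 -1.723 3.105
vertex -2.894 -2.486 3.976
endloop
endfacet
facet normal 0.030 0.722 0.692
outer loop
vertex -2.85 -1.439 4.979
vertex -1.806 0.046 3.384
vertex -3.534 -0.717 4.255
endloop
endfacet
facet normal 0.556 -0.587 0.589
outer loop
vertex -1.123 -0.676 4.108
vertex -2.85 -1.439 4.979
vertex -1.166 -1.723 3.105
endloop
endfacet
facet normal 0.030 0.722 0.692
outer loop
vertex -1.123 -0.676 4.108
vertex -1.806 0.046 3.384
vertex -2.85 -1.439 4.979
endloop
endfacet
facet normal -0.556 0.587 -0.589
outer loop
vertex -3.534 -0.717 4.255
vertex -1.806 0.046 3.384
vertex -3.577 -1.764 3.252
endloop
endfacet
facet normal -0.030 -0.722 -0.692
outer loop
vertex -1.85 -1.001 2.381
vertex -1.166 -1.723 3.105
vertex -3.577 -1.764 3.252
endloop
endfacet
facet normal -0.556 0.587 -0.588
outer loop
vertex -3.577 -1.764 3.252
vertex -1.806 0.046 3.384
vertex -1.85 -1.001 2.381
endloop
endfacet
facet normal 0.831 0.367 -0.419
outer loop
vertex -1.85 -1.001 2.381
vertex -1.123 -0.676 4.108
vertex -1.166 -1.723 3.105
endloop
endfacet
facet normal 0.831 0.366 -0.419
outer loop
vertex -1.806 0.046 3.384
vertex -1.123 -0.676 4.108
vertex -1.85 -1.001 2.381
endloop
endfacet
facet normal -0.741 -0.579 -0.340
outer loop
vertex -1.069 1.309 -0.099
vertex -1.82 2.349 -0.234
vertex -0.363 1.563 -2.071
endloop
endfacet
facet normal 0.582 -0.806 0.105
outer loop
vertex 1.26 2.831 -1.326
vertex -1.069 1.309 -0.099
vertex -0.363 1.563 -2.071
endloop
endfacet
facet normal -0.741 -0.579 -0.340
outer loop
vertex -0.363 1.563 -2.071
vertex -1.82 2.349 -0.234
vertex -1.114 2.604 -2.206
endloop
endfacet
facet normal 0.335 0.120 -0.935
outer loop
vertex -1.114 2.604 -2.206
vertex 1.26 2.831 -1.326
vertex -0.363 1.563 -2.071
endloop
endfacet
facet normal -0.335 -0.120 0.935
outer loop
vertex -1.069 1.309 -0.099
vertex -0.197 3.617 0.511
vertex -1.82 2.349 -0.234
endloop
endfacet
facet normal 0.582 -0.807 0.104
outer loop
vertex 0.554 2.576 0.646
vertex -1.069 1.309 -0.099
vertex 1.26 2.831 -1.326
endloop
endfacet
facet normal -0.335 -0.120 0.935
outer loop
vertex 0.554 2.576 0.646
vertex -0.197 3.617 0.511
vertex -1.069 1.309 -0.099
endloop
endfacet
facet normal -0.582 0.806 -0.104
outer loop
vertex -1.82 2.349 -0.234
vertex -0.197 3.617 0.511
vertex -1.114 2.604 -2.206
endloop
endfacet
facet normal 0.335 0.121 -0.935
outer loop
vertex 0.509 3.871 -1.461
vertex 1.26 2.831 -1.326
vertex -1.114 2.604 -2.206
endloop
endfacet
facet normal -0.582 0.807 -0.104
outer loop
vertex -1.114 2.604 -2.206
vertex -0.197 3.617 0.511
vertex 0.509 3.871 -1.461
endloop
endfacet
facet normal 0.741 0.579 0.340
outer loop
vertex 0.509 3.871 -1.461
vertex 0.554 2.576 0.646
vertex 1.26 2.831 -1.326
endloop
endfacet
facet normal 0.741 0.579 0.340
outer loop
vertex -0.197 3.617 0.511
vertex 0.554 2.576 0.646
vertex 0.509 3.871 -1.461
endloop
endfacet
facet normal -0.639 0.767 -0.064
outer loop
vertex -1.416 -1.685 -1.326
vertex -0.618 -0.919 -0.115
vertex -0.677 -1.139 -2.159
endloop
endfacet
facet normal -0.487 -0.467 -0.738
outer loop
vertex 0.658 -2.741 -2.025
vertex -1.416 -1.685 -1.326
vertex -0.677 -1.139 -2.159
endloop
endfacet
facet normal -0.639 0.767 -0.064
outer loop
vertex -0.677 -1.139 -2.159
vertex -0.618 -0.919 -0.115
vertex 0.121 -0.373 -0.948
endloop
endfacet
facet normal 0.596 0.441 -0.671
outer loop
vertex 0.121 -0.373 -0.948
vertex 0.658 -2.741 -2.025
vertex -0.677 -1.139 -2.159
endloop
endfacet
facet normal -0.596 -0.441 0.671
outer loop
vertex -1.416 -1.685 -1.326
vertex 0.717 -2.521 0.019
vertex -0.618 -0.919 -0.115
endloop
endfacet
facet normal -0.487 -0.467 -0.738
outer loop
vertex -0.081 -3.287 -1.192
vertex -1.416 -1.685 -1.326
vertex 0.658 -2.741 -2.025
endloop
endfacet
facet normal -0.596 -0.441 0.671
outer loop
vertex -0.081 -3.287 -1.192
vertex 0.717 -2.521 0.019
vertex -1.416 -1.685 -1.326
endloop
endfacet
facet normal 0.487 0.467 0.738
outer loop
vertex -0.618 -0.919 -0.115
vertex 0.717 -2.521 0.019
vertex 0.121 -0.373 -0.948
endloop
endfacet
facet normal 0.596 0.441 -0.671
outer loop
vertex 1.456 -1.975 -0.814
vertex 0.658 -2.741 -2.025
vertex 0.121 -0.373 -0.948
endloop
endfacet
facet normal 0.487 0.467 0.738
outer loop
vertex 0.121 -0.373 -0.948
vertex 0.717 -2.521 0.019
vertex 1.456 -1.975 -0.814
endloop
endfacet
facet normal 0.639 -0.767 0.064
outer loop
vertex 1.456 -1.975 -0.814
vertex -0.081 -3.287 -1.192
vertex 0.658 -2.741 -2.025
endloop
endfacet
facet normal 0.639 -0.767 0.064
outer loop
vertex 0.717 -2.521 0.019
vertex -0.081 -3.287 -1.192
vertex 1.456 -1.975 -0.814
endloop
endfacet

endsolid
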